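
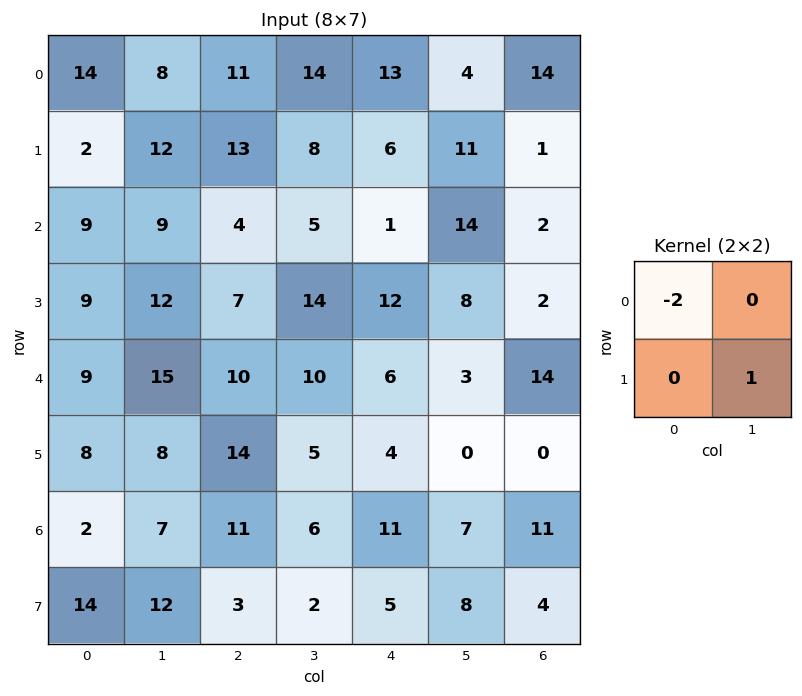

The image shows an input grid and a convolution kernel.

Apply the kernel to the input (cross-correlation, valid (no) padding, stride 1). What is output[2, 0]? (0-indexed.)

The receptive field on the input at this output position is [9 9 / 9 12]. Elementwise product with the kernel and sum: 9·-2 + 12·1.

-6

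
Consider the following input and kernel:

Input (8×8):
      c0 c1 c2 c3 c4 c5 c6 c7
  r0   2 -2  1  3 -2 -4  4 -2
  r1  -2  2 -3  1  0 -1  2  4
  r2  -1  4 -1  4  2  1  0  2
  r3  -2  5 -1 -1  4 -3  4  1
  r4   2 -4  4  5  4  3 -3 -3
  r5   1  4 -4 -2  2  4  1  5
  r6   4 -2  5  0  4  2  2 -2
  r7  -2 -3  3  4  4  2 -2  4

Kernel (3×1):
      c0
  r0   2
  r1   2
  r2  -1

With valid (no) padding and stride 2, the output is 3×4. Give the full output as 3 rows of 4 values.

1 -3 -6 12
-8 -8 8 11
2 -5 8 -6

Output[0,0]: The receptive field on the input at this output position is [2 / -2 / -1]. Elementwise product with the kernel and sum: 2·2 + -2·2 + -1·-1.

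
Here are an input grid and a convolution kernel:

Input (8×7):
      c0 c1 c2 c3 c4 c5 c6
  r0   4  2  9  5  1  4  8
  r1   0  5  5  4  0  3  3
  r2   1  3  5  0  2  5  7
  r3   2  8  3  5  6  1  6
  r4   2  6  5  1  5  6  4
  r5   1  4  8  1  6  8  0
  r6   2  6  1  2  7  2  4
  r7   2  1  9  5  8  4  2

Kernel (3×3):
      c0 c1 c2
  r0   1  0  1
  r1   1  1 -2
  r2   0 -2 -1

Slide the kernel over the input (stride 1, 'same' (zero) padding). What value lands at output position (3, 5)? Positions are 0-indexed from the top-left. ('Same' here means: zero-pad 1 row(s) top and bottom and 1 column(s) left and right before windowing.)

-12

The receptive field on the zero-padded input at this output position is [2 5 7 / 6 1 6 / 5 6 4]. Elementwise product with the kernel and sum: 2·1 + 7·1 + 6·1 + 1·1 + 6·-2 + 6·-2 + 4·-1.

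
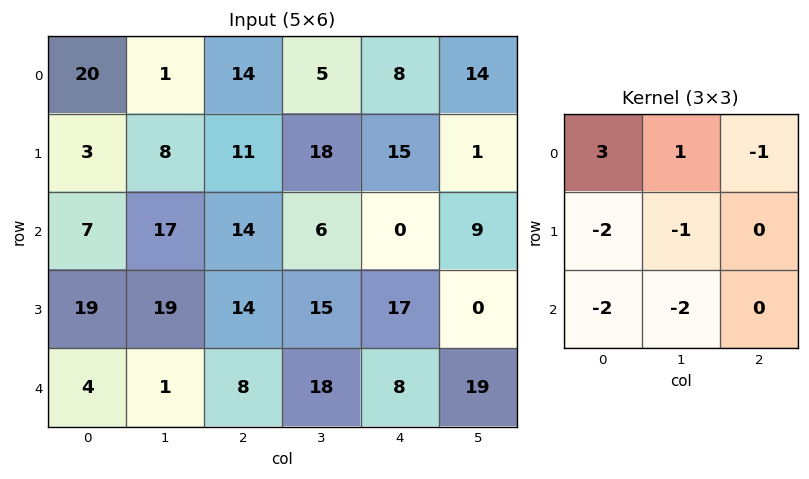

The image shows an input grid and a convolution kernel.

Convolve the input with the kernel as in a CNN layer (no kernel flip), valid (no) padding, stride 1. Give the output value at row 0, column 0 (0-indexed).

-15

The receptive field on the input at this output position is [20 1 14 / 3 8 11 / 7 17 14]. Elementwise product with the kernel and sum: 20·3 + 1·1 + 14·-1 + 3·-2 + 8·-1 + 7·-2 + 17·-2.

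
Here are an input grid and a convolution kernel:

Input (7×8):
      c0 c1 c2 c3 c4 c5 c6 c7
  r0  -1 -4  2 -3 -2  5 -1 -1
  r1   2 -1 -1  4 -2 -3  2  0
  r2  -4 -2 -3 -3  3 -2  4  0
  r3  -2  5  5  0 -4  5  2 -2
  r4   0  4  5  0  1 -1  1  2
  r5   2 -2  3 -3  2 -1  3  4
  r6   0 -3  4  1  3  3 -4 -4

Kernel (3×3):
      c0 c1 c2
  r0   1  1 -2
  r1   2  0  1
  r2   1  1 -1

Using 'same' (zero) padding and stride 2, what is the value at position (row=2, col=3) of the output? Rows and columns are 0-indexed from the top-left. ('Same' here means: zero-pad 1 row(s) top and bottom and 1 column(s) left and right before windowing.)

The receptive field on the zero-padded input at this output position is [5 2 -2 / -1 1 2 / -1 3 4]. Elementwise product with the kernel and sum: 5·1 + 2·1 + -2·-2 + -1·2 + 2·1 + -1·1 + 3·1 + 4·-1.

9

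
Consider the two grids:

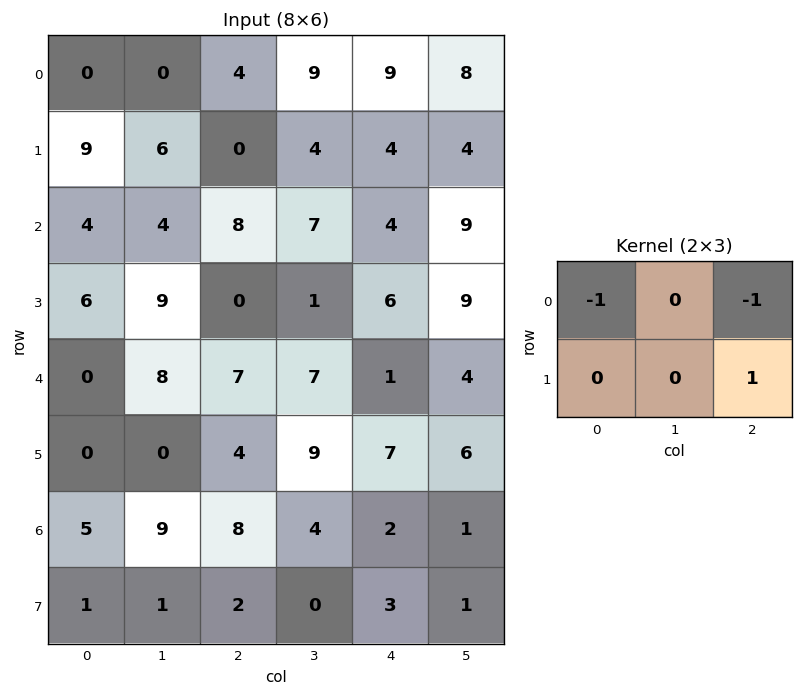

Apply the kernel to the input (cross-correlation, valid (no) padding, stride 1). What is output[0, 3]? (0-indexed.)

-13

The receptive field on the input at this output position is [9 9 8 / 4 4 4]. Elementwise product with the kernel and sum: 9·-1 + 8·-1 + 4·1.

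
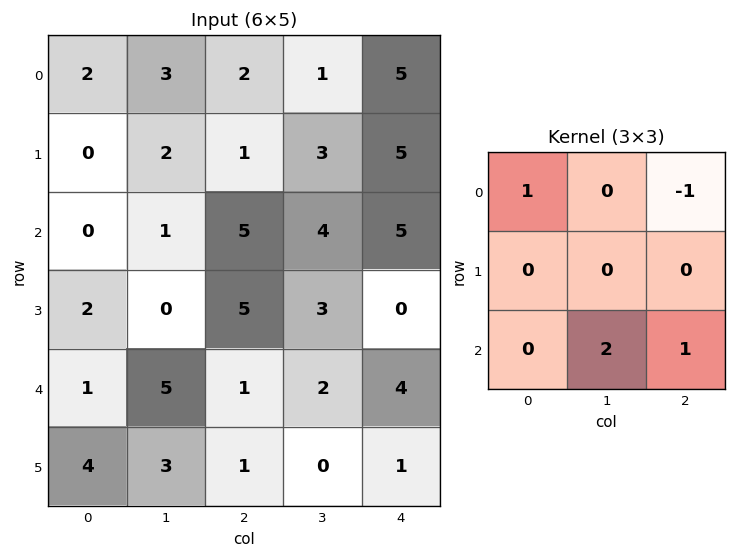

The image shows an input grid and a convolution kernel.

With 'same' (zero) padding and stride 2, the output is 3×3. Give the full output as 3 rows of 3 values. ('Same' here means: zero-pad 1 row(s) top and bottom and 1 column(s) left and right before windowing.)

Output[0,0]: The receptive field on the zero-padded input at this output position is [0 0 0 / 0 2 3 / 0 0 2]. Elementwise product with the kernel and sum: 0·1 + 0·-1 + 0·2 + 2·1.

2 5 10
2 12 3
11 -1 5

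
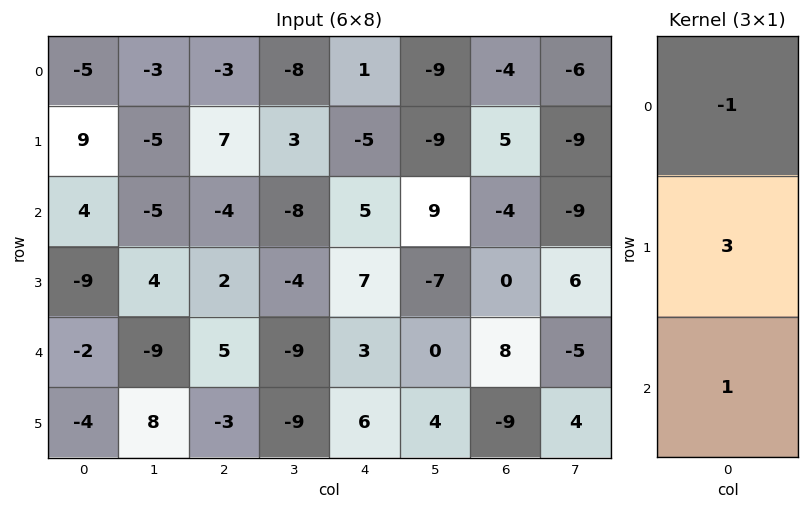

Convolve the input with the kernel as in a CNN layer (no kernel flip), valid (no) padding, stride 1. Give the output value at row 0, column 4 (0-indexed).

The receptive field on the input at this output position is [1 / -5 / 5]. Elementwise product with the kernel and sum: 1·-1 + -5·3 + 5·1.

-11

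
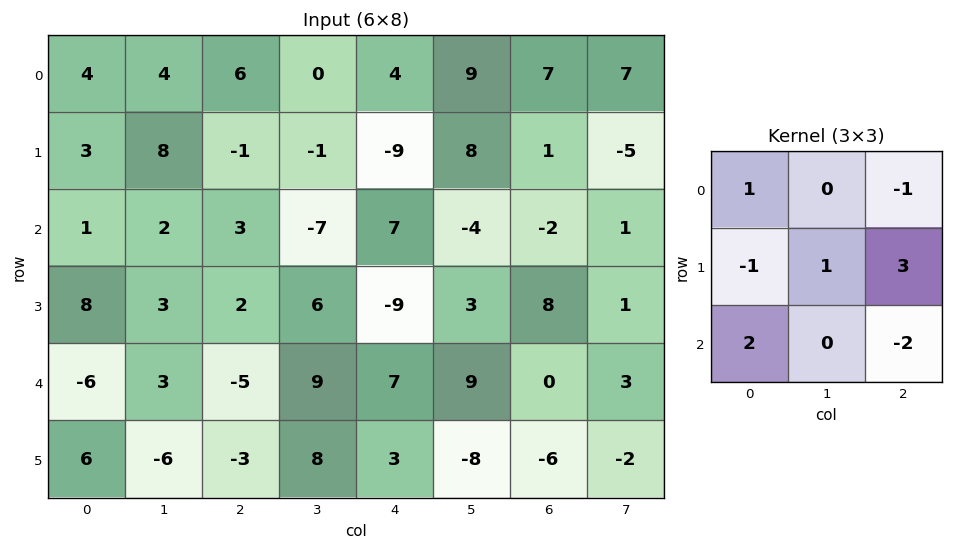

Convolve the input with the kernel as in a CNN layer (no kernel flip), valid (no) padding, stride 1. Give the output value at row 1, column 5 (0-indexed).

The receptive field on the input at this output position is [8 1 -5 / -4 -2 1 / 3 8 1]. Elementwise product with the kernel and sum: 8·1 + -5·-1 + -4·-1 + -2·1 + 1·3 + 3·2 + 1·-2.

22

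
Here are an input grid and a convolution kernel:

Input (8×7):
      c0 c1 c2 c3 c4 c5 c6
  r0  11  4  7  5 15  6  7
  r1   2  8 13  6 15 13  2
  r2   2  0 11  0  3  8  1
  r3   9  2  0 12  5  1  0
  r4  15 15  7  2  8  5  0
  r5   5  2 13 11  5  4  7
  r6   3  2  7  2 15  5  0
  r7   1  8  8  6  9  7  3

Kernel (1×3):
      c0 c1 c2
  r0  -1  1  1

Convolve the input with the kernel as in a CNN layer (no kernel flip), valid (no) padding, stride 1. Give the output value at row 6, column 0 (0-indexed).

The receptive field on the input at this output position is [3 2 7]. Elementwise product with the kernel and sum: 3·-1 + 2·1 + 7·1.

6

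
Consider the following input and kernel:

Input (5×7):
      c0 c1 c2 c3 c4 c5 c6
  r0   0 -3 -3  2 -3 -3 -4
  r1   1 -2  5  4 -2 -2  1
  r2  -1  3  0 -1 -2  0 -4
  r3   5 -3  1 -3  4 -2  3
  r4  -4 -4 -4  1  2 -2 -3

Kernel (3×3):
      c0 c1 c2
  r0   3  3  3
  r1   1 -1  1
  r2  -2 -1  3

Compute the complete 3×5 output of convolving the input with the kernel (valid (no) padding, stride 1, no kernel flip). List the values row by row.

Output[0,0]: The receptive field on the input at this output position is [0 -3 -3 / 1 -2 5 / -1 3 0]. Elementwise product with the kernel and sum: 0·3 + -3·3 + -3·3 + 1·1 + -2·-1 + 5·1 + -1·-2 + 3·-1 + 0·3.
Output[0,1]: The receptive field on the input at this output position is [-3 -3 2 / -2 5 4 / 3 0 -1]. Elementwise product with the kernel and sum: -3·3 + -3·3 + 2·3 + -2·1 + 5·-1 + 4·1 + 3·-2 + 0·-1 + -1·3.

-11 -24 -18 -4 -37
4 19 33 -3 -12
15 14 12 -28 -20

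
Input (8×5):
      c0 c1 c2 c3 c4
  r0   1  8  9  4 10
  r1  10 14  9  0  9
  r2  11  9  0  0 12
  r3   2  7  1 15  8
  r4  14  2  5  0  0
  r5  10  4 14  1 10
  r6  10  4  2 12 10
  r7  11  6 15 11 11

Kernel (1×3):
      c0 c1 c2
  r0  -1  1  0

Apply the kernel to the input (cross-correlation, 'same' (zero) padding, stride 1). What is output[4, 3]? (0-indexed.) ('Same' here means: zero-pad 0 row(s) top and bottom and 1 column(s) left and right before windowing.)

The receptive field on the zero-padded input at this output position is [5 0 0]. Elementwise product with the kernel and sum: 5·-1 + 0·1.

-5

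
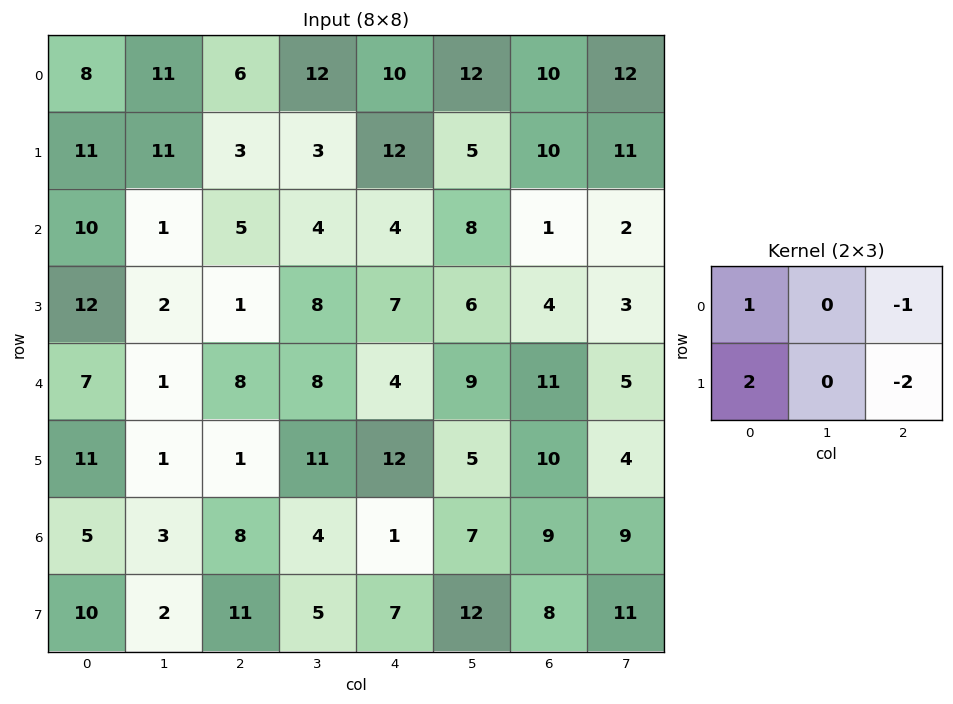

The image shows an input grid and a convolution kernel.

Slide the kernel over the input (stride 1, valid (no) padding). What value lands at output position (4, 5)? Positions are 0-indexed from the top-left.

6

The receptive field on the input at this output position is [9 11 5 / 5 10 4]. Elementwise product with the kernel and sum: 9·1 + 5·-1 + 5·2 + 4·-2.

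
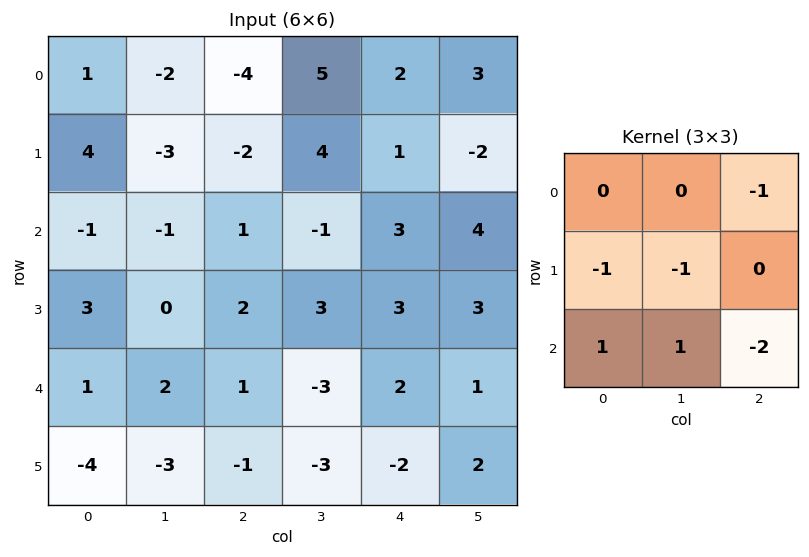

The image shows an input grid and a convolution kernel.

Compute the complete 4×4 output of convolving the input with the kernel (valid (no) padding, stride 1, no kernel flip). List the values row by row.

-1 2 -10 -14
3 -8 -2 0
-3 8 -14 -13
-10 -4 -1 -11

Output[0,0]: The receptive field on the input at this output position is [1 -2 -4 / 4 -3 -2 / -1 -1 1]. Elementwise product with the kernel and sum: -4·-1 + 4·-1 + -3·-1 + -1·1 + -1·1 + 1·-2.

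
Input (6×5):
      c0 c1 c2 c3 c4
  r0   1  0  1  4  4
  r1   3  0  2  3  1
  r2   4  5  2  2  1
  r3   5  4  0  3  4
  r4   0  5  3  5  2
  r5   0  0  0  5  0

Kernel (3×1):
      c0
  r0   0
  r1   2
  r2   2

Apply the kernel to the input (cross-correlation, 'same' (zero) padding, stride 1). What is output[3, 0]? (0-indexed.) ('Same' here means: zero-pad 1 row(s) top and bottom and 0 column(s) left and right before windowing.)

10

The receptive field on the zero-padded input at this output position is [4 / 5 / 0]. Elementwise product with the kernel and sum: 5·2 + 0·2.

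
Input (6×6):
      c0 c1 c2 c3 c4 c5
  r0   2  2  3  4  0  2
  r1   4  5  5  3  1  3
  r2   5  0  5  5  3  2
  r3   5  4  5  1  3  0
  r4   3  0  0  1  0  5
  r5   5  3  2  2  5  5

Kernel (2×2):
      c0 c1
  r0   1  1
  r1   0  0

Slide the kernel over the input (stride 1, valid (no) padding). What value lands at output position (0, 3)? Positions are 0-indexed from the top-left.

The receptive field on the input at this output position is [4 0 / 3 1]. Elementwise product with the kernel and sum: 4·1 + 0·1.

4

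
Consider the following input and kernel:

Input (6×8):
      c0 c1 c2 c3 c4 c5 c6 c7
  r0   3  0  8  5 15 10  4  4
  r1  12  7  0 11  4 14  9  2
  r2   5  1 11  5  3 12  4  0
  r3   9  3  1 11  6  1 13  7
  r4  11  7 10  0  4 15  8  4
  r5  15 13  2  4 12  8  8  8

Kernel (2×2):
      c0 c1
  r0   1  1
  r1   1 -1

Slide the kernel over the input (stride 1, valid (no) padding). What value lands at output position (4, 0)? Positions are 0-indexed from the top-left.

20

The receptive field on the input at this output position is [11 7 / 15 13]. Elementwise product with the kernel and sum: 11·1 + 7·1 + 15·1 + 13·-1.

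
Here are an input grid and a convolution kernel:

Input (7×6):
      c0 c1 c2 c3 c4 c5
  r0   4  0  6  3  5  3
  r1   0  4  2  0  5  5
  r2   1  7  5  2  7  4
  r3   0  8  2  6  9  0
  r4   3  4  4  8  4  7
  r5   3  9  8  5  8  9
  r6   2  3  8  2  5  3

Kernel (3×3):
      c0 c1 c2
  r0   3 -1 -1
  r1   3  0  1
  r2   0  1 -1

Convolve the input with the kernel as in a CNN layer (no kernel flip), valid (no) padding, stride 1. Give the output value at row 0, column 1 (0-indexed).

The receptive field on the input at this output position is [0 6 3 / 4 2 0 / 7 5 2]. Elementwise product with the kernel and sum: 0·3 + 6·-1 + 3·-1 + 4·3 + 0·1 + 5·1 + 2·-1.

6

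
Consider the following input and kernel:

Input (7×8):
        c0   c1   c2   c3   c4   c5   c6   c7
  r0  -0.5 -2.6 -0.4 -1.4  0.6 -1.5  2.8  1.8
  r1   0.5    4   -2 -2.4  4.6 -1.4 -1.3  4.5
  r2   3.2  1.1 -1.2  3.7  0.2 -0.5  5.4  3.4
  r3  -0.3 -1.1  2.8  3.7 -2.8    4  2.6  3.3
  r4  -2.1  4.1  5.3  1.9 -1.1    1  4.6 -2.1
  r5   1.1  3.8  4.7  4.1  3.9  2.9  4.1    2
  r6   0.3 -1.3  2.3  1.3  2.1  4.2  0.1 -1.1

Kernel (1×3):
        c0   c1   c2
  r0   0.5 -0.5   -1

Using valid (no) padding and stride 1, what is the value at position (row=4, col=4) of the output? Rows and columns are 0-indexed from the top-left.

-5.65

The receptive field on the input at this output position is [-1.1 1 4.6]. Elementwise product with the kernel and sum: -1.1·0.5 + 1·-0.5 + 4.6·-1.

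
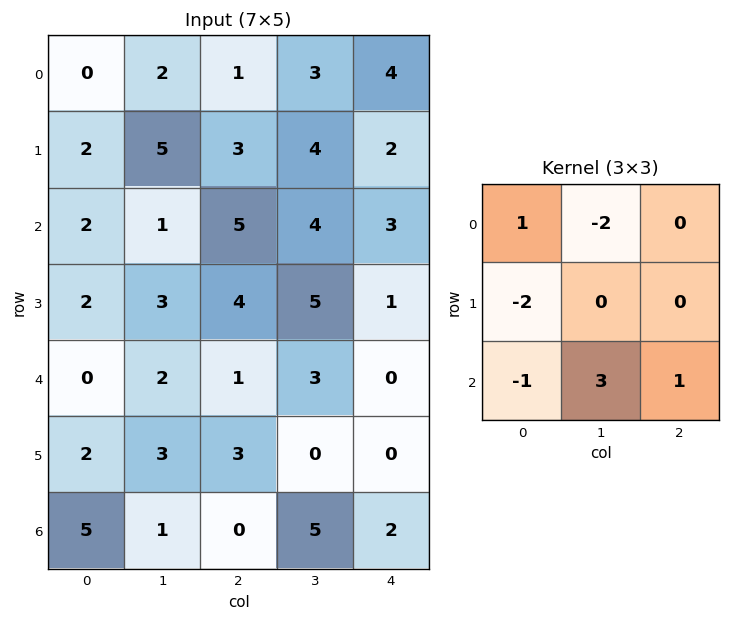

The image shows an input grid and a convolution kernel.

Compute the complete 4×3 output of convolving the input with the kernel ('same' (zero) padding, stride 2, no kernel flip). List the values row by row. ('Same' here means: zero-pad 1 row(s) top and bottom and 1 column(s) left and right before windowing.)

Output[0,0]: The receptive field on the zero-padded input at this output position is [0 0 0 / 0 0 2 / 0 2 5]. Elementwise product with the kernel and sum: 0·1 + 0·-2 + 0·-2 + 0·-1 + 2·3 + 5·1.

11 4 -4
5 11 -10
5 -3 -3
-4 -5 -10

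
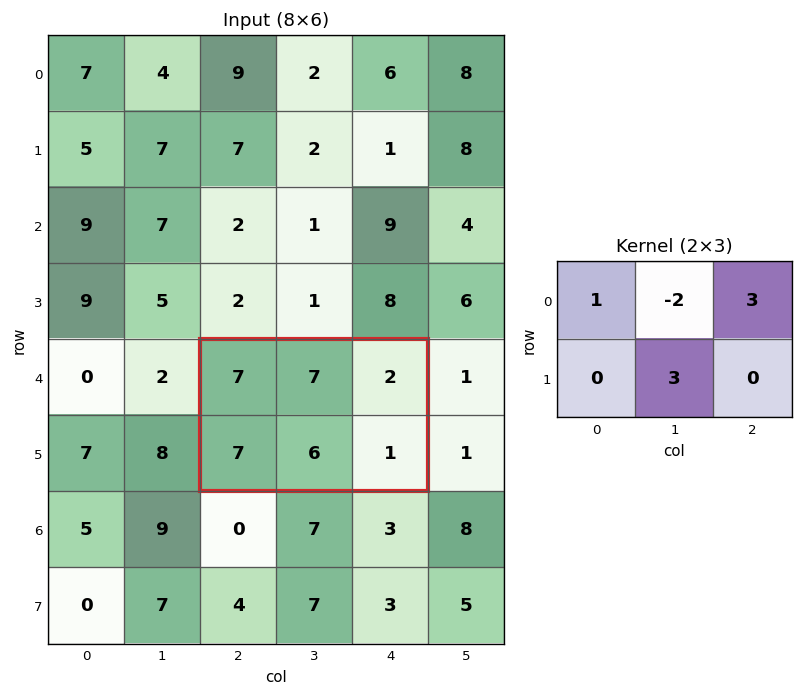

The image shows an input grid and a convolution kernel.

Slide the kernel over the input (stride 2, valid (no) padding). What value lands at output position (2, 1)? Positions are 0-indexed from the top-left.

The receptive field on the input at this output position is [7 7 2 / 7 6 1]. Elementwise product with the kernel and sum: 7·1 + 7·-2 + 2·3 + 6·3.

17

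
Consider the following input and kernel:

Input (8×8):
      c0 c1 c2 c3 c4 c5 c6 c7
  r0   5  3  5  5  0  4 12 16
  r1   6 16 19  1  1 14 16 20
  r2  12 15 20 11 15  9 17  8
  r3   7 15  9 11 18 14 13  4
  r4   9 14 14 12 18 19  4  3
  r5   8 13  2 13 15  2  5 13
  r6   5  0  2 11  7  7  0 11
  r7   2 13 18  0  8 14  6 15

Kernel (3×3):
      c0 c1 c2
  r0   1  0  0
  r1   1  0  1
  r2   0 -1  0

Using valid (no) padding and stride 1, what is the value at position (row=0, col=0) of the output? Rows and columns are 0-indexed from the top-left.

The receptive field on the input at this output position is [5 3 5 / 6 16 19 / 12 15 20]. Elementwise product with the kernel and sum: 5·1 + 6·1 + 19·1 + 15·-1.

15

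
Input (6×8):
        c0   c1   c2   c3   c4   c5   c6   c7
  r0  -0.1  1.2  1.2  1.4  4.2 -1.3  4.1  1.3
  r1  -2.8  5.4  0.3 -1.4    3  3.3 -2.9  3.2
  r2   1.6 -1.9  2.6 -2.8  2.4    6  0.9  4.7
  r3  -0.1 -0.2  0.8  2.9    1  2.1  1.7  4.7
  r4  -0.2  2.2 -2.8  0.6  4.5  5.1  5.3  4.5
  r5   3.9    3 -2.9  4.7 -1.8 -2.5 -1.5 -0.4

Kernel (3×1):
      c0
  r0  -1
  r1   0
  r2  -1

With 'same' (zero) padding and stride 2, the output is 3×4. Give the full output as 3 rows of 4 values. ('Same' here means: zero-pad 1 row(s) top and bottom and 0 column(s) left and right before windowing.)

2.8 -0.3 -3 2.9
2.9 -1.1 -4 1.2
-3.8 2.1 0.8 -0.2

Output[0,0]: The receptive field on the zero-padded input at this output position is [0 / -0.1 / -2.8]. Elementwise product with the kernel and sum: 0·-1 + -2.8·-1.
Output[0,1]: The receptive field on the zero-padded input at this output position is [0 / 1.2 / 0.3]. Elementwise product with the kernel and sum: 0·-1 + 0.3·-1.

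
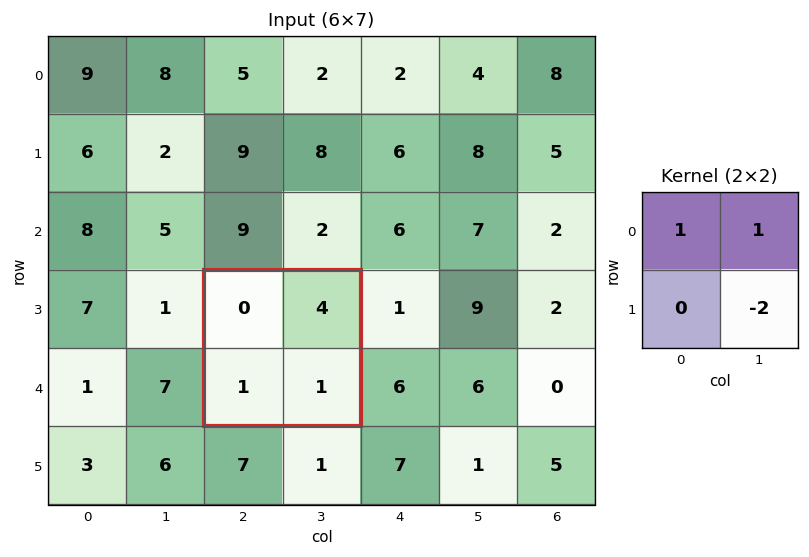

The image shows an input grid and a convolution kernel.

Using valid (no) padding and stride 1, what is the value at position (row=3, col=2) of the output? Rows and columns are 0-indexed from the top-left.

2

The receptive field on the input at this output position is [0 4 / 1 1]. Elementwise product with the kernel and sum: 0·1 + 4·1 + 1·-2.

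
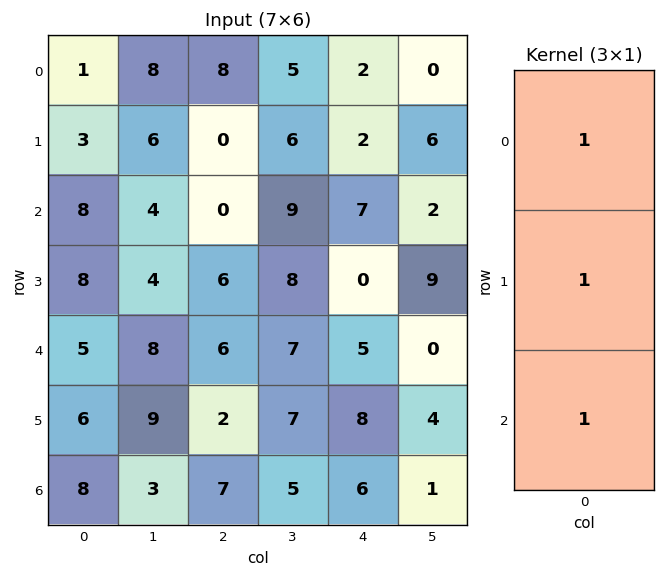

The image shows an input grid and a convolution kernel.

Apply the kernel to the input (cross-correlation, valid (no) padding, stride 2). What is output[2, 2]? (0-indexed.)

The receptive field on the input at this output position is [5 / 8 / 6]. Elementwise product with the kernel and sum: 5·1 + 8·1 + 6·1.

19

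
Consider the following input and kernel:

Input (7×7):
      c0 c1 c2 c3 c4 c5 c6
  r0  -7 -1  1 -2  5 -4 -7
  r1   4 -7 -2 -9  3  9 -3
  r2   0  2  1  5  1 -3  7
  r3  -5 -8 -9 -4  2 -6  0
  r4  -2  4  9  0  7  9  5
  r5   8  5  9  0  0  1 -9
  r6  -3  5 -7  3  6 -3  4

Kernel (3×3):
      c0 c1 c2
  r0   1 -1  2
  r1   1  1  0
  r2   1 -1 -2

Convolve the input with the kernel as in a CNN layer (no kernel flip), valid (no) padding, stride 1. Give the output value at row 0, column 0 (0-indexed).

The receptive field on the input at this output position is [-7 -1 1 / 4 -7 -2 / 0 2 1]. Elementwise product with the kernel and sum: -7·1 + -1·-1 + 1·2 + 4·1 + -7·1 + 0·1 + 2·-1 + 1·-2.

-11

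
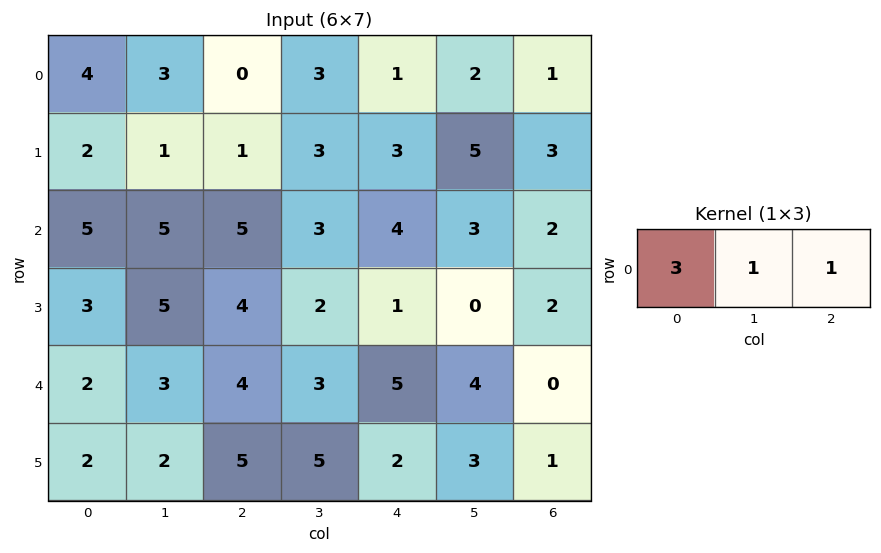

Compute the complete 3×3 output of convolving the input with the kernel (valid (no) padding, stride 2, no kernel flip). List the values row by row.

Output[0,0]: The receptive field on the input at this output position is [4 3 0]. Elementwise product with the kernel and sum: 4·3 + 3·1 + 0·1.

15 4 6
25 22 17
13 20 19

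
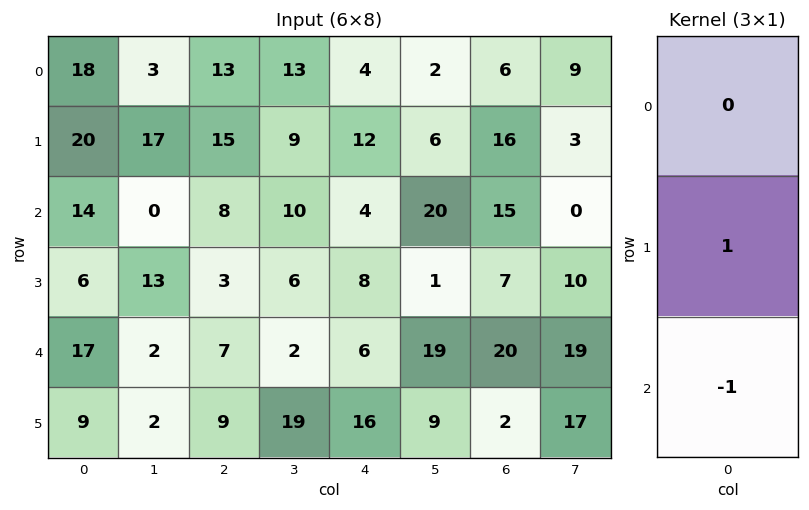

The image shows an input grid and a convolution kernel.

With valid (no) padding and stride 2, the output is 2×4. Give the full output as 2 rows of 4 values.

Output[0,0]: The receptive field on the input at this output position is [18 / 20 / 14]. Elementwise product with the kernel and sum: 20·1 + 14·-1.

6 7 8 1
-11 -4 2 -13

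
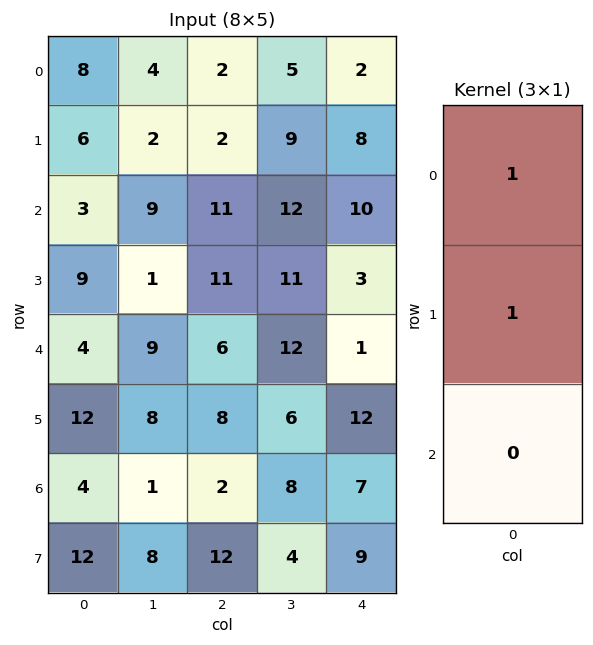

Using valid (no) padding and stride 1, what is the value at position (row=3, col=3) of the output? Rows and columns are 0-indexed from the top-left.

23

The receptive field on the input at this output position is [11 / 12 / 6]. Elementwise product with the kernel and sum: 11·1 + 12·1.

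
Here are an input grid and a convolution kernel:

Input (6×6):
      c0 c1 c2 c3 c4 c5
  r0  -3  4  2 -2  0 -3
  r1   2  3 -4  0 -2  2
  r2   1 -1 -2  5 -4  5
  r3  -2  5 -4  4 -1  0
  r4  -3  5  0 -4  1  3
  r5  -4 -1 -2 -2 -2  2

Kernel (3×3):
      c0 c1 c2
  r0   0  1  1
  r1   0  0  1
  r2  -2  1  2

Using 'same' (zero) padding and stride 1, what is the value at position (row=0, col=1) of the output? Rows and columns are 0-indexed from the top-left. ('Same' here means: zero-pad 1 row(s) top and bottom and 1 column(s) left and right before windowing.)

-7

The receptive field on the zero-padded input at this output position is [0 0 0 / -3 4 2 / 2 3 -4]. Elementwise product with the kernel and sum: 0·1 + 0·1 + 2·1 + 2·-2 + 3·1 + -4·2.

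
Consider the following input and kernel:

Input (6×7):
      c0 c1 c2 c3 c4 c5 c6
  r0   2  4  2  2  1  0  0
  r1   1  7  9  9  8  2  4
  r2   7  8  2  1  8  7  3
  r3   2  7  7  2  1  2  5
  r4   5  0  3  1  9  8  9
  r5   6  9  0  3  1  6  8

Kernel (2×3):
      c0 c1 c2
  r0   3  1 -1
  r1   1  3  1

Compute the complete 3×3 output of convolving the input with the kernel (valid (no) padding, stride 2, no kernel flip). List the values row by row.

39 51 21
57 13 40
45 11 53

Output[0,0]: The receptive field on the input at this output position is [2 4 2 / 1 7 9]. Elementwise product with the kernel and sum: 2·3 + 4·1 + 2·-1 + 1·1 + 7·3 + 9·1.
Output[0,1]: The receptive field on the input at this output position is [2 2 1 / 9 9 8]. Elementwise product with the kernel and sum: 2·3 + 2·1 + 1·-1 + 9·1 + 9·3 + 8·1.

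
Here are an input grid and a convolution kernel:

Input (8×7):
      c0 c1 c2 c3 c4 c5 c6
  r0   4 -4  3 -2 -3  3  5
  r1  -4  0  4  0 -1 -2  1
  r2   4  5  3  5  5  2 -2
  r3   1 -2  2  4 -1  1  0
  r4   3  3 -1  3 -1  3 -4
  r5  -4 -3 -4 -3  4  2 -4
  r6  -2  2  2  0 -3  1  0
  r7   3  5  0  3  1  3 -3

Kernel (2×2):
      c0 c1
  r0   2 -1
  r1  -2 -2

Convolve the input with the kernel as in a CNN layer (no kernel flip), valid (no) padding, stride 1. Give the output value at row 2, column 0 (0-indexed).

The receptive field on the input at this output position is [4 5 / 1 -2]. Elementwise product with the kernel and sum: 4·2 + 5·-1 + 1·-2 + -2·-2.

5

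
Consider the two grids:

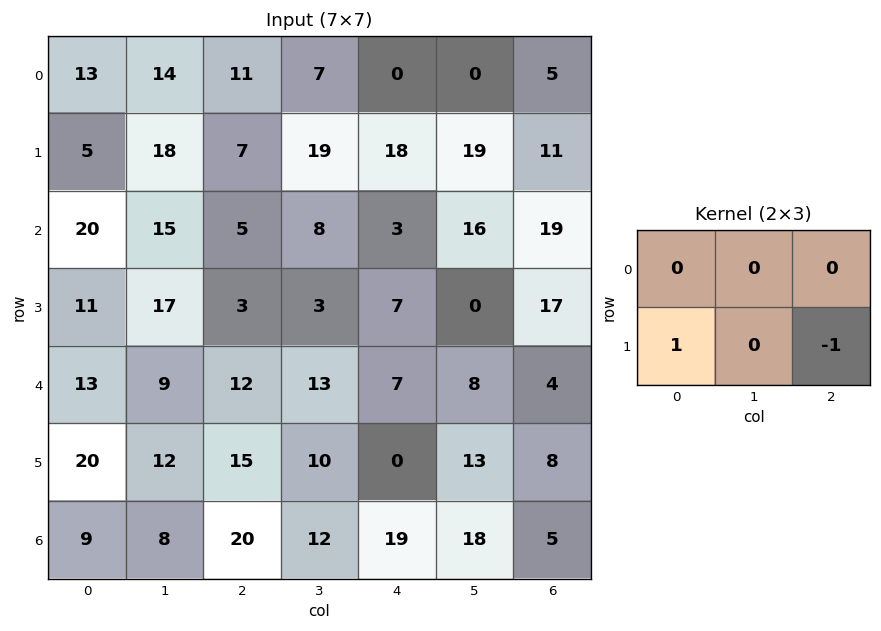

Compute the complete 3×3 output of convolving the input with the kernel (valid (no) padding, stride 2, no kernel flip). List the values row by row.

Output[0,0]: The receptive field on the input at this output position is [13 14 11 / 5 18 7]. Elementwise product with the kernel and sum: 5·1 + 7·-1.
Output[0,1]: The receptive field on the input at this output position is [11 7 0 / 7 19 18]. Elementwise product with the kernel and sum: 7·1 + 18·-1.

-2 -11 7
8 -4 -10
5 15 -8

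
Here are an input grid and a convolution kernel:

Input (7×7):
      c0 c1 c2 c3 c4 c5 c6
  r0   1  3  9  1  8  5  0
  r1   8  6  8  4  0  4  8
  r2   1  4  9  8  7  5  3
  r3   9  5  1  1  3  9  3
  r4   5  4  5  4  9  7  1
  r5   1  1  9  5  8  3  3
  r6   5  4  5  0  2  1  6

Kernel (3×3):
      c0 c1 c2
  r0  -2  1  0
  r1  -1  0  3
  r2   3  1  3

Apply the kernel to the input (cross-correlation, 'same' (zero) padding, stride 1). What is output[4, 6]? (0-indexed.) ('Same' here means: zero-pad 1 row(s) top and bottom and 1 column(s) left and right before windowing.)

-10

The receptive field on the zero-padded input at this output position is [9 3 0 / 7 1 0 / 3 3 0]. Elementwise product with the kernel and sum: 9·-2 + 3·1 + 7·-1 + 0·3 + 3·3 + 3·1 + 0·3.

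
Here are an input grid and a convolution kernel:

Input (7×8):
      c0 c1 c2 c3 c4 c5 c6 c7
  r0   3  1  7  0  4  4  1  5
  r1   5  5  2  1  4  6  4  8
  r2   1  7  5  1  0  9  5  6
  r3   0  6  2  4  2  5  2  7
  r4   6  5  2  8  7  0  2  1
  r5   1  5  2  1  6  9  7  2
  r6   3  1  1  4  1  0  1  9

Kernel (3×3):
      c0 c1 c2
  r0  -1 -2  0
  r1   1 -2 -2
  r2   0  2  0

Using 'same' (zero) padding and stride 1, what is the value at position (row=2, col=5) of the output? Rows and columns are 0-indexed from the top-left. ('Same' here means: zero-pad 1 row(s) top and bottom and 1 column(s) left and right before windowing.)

-34

The receptive field on the zero-padded input at this output position is [4 6 4 / 0 9 5 / 2 5 2]. Elementwise product with the kernel and sum: 4·-1 + 6·-2 + 0·1 + 9·-2 + 5·-2 + 5·2.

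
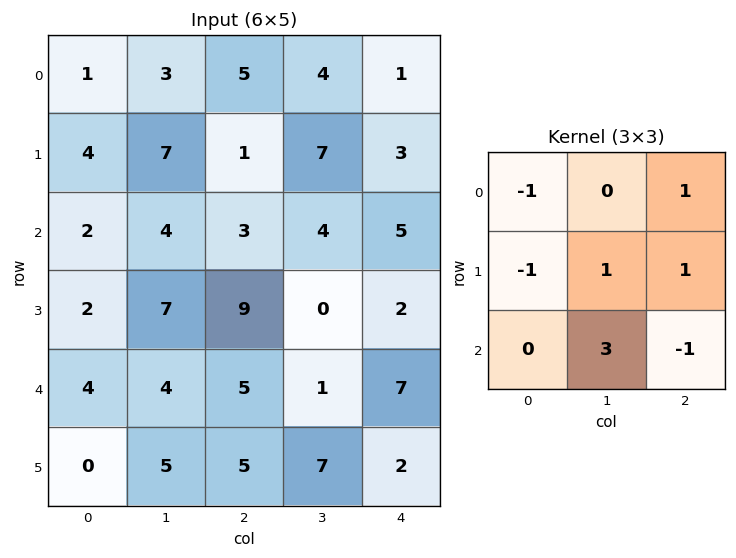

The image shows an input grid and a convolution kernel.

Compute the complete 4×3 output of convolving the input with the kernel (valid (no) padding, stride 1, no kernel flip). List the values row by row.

17 7 12
14 30 6
22 16 -9
22 3 15

Output[0,0]: The receptive field on the input at this output position is [1 3 5 / 4 7 1 / 2 4 3]. Elementwise product with the kernel and sum: 1·-1 + 5·1 + 4·-1 + 7·1 + 1·1 + 4·3 + 3·-1.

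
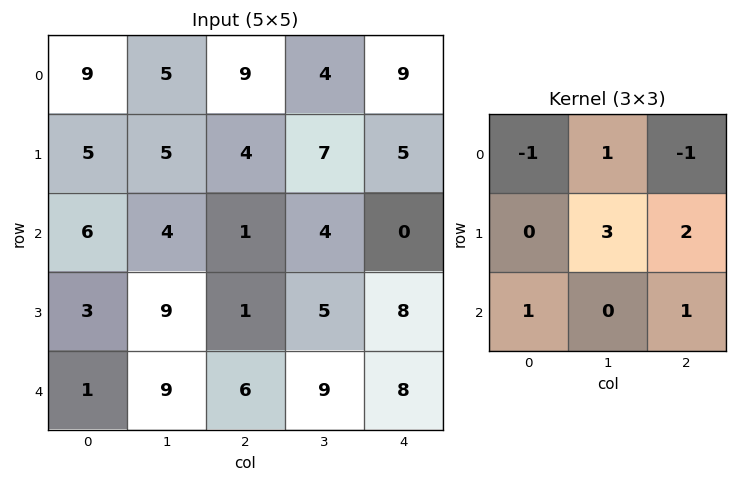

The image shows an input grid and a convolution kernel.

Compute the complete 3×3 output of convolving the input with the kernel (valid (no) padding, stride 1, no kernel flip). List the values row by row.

17 34 18
14 17 19
33 24 48

Output[0,0]: The receptive field on the input at this output position is [9 5 9 / 5 5 4 / 6 4 1]. Elementwise product with the kernel and sum: 9·-1 + 5·1 + 9·-1 + 5·3 + 4·2 + 6·1 + 1·1.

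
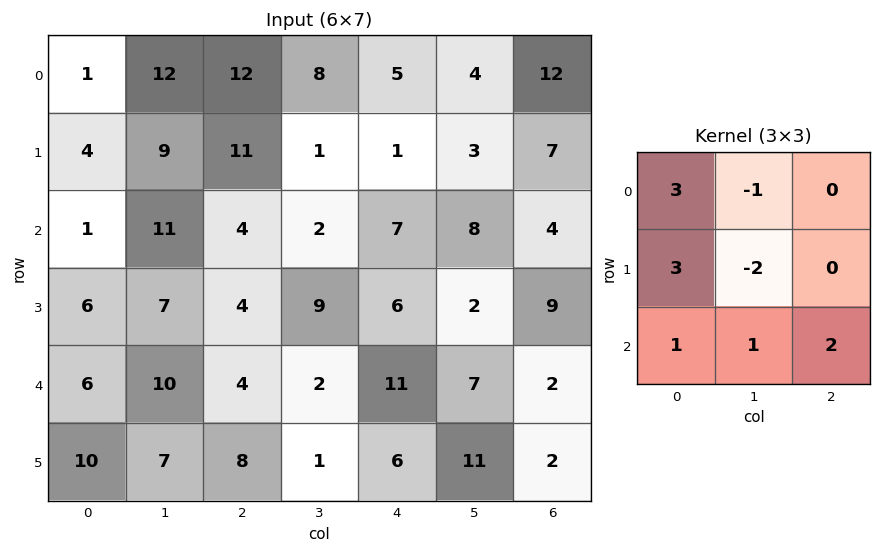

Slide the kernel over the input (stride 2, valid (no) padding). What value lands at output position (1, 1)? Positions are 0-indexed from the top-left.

The receptive field on the input at this output position is [4 2 7 / 4 9 6 / 4 2 11]. Elementwise product with the kernel and sum: 4·3 + 2·-1 + 4·3 + 9·-2 + 4·1 + 2·1 + 11·2.

32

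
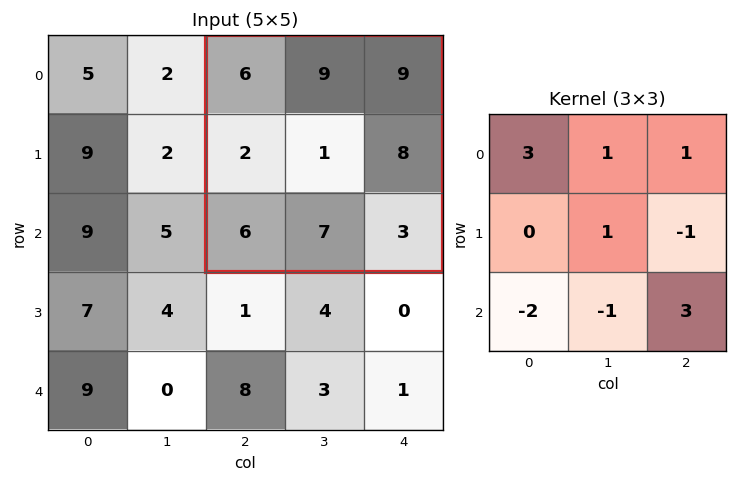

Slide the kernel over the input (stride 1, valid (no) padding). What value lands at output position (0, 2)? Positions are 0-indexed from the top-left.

19

The receptive field on the input at this output position is [6 9 9 / 2 1 8 / 6 7 3]. Elementwise product with the kernel and sum: 6·3 + 9·1 + 9·1 + 1·1 + 8·-1 + 6·-2 + 7·-1 + 3·3.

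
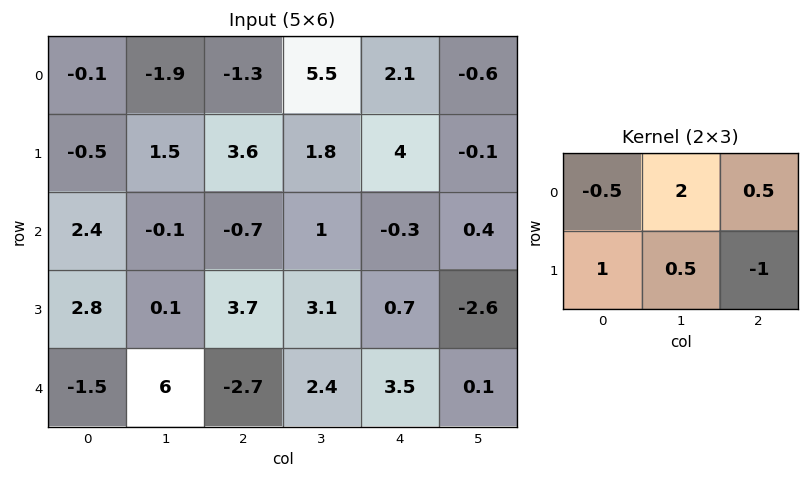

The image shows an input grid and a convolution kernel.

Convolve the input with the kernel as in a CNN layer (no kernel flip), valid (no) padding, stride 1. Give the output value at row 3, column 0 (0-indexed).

The receptive field on the input at this output position is [2.8 0.1 3.7 / -1.5 6 -2.7]. Elementwise product with the kernel and sum: 2.8·-0.5 + 0.1·2 + 3.7·0.5 + -1.5·1 + 6·0.5 + -2.7·-1.

4.85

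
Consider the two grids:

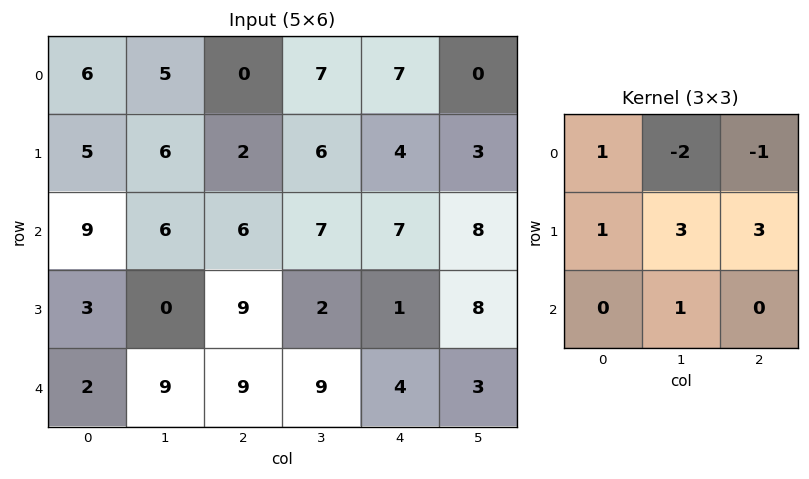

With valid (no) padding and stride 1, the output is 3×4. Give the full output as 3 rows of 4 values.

31 34 18 27
36 50 36 48
30 29 12 18

Output[0,0]: The receptive field on the input at this output position is [6 5 0 / 5 6 2 / 9 6 6]. Elementwise product with the kernel and sum: 6·1 + 5·-2 + 0·-1 + 5·1 + 6·3 + 2·3 + 6·1.
Output[0,1]: The receptive field on the input at this output position is [5 0 7 / 6 2 6 / 6 6 7]. Elementwise product with the kernel and sum: 5·1 + 0·-2 + 7·-1 + 6·1 + 2·3 + 6·3 + 6·1.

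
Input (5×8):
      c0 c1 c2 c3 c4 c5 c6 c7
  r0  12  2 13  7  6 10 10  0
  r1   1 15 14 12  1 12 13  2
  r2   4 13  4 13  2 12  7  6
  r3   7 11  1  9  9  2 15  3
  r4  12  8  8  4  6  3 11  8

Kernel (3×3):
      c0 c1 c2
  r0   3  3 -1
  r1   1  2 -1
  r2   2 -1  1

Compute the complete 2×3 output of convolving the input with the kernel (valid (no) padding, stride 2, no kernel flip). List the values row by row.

Output[0,0]: The receptive field on the input at this output position is [12 2 13 / 1 15 14 / 4 13 4]. Elementwise product with the kernel and sum: 12·3 + 2·3 + 13·-1 + 1·1 + 15·2 + 14·-1 + 4·2 + 13·-1 + 4·1.

45 88 49
99 77 53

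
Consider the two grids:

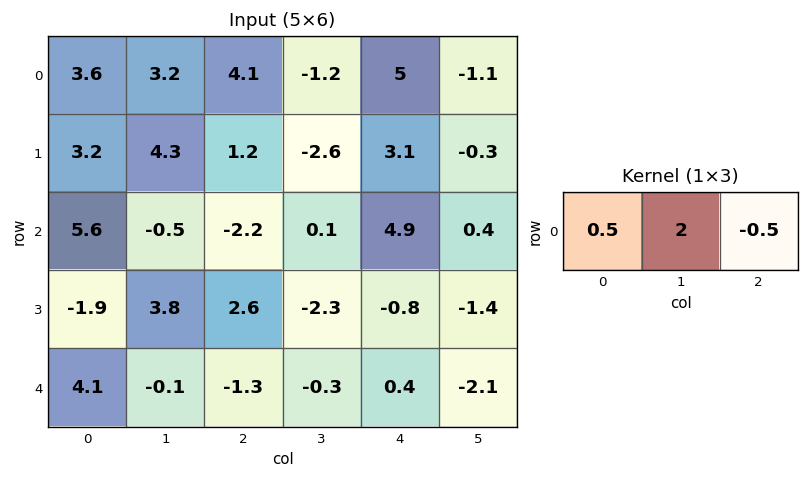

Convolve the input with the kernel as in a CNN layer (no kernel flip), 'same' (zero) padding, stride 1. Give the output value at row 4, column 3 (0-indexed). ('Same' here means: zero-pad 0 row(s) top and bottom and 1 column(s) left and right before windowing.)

The receptive field on the zero-padded input at this output position is [-1.3 -0.3 0.4]. Elementwise product with the kernel and sum: -1.3·0.5 + -0.3·2 + 0.4·-0.5.

-1.45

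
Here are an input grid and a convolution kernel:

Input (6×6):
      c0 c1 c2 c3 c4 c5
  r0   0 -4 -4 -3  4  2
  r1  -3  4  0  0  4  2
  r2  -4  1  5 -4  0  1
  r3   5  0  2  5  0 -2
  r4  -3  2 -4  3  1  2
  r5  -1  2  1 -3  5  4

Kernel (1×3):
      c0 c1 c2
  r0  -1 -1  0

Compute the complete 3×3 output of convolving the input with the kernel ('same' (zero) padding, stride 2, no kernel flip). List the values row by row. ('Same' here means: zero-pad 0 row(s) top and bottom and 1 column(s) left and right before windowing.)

Output[0,0]: The receptive field on the zero-padded input at this output position is [0 0 -4]. Elementwise product with the kernel and sum: 0·-1 + 0·-1.

0 8 -1
4 -6 4
3 2 -4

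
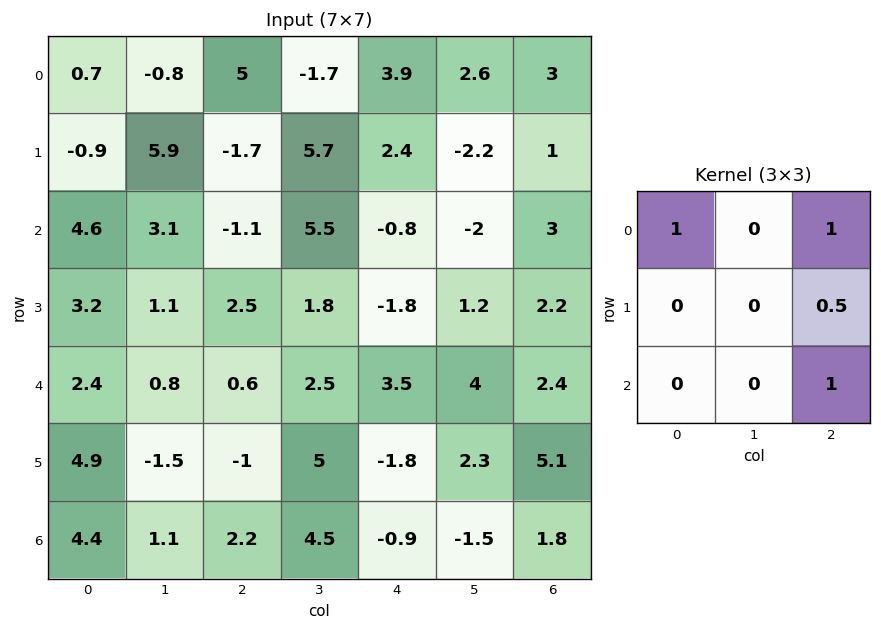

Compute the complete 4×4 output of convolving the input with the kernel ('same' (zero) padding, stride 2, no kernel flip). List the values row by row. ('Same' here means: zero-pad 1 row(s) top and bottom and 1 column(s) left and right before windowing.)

Output[0,0]: The receptive field on the zero-padded input at this output position is [0 0 0 / 0 0.7 -0.8 / 0 -0.9 5.9]. Elementwise product with the kernel and sum: 0·1 + 0·1 + -0.8·0.5 + 5.9·1.

5.5 4.85 -0.9 0
8.55 16.15 3.7 -2.2
0 9.15 7.3 1.2
-0.95 5.75 6.55 2.3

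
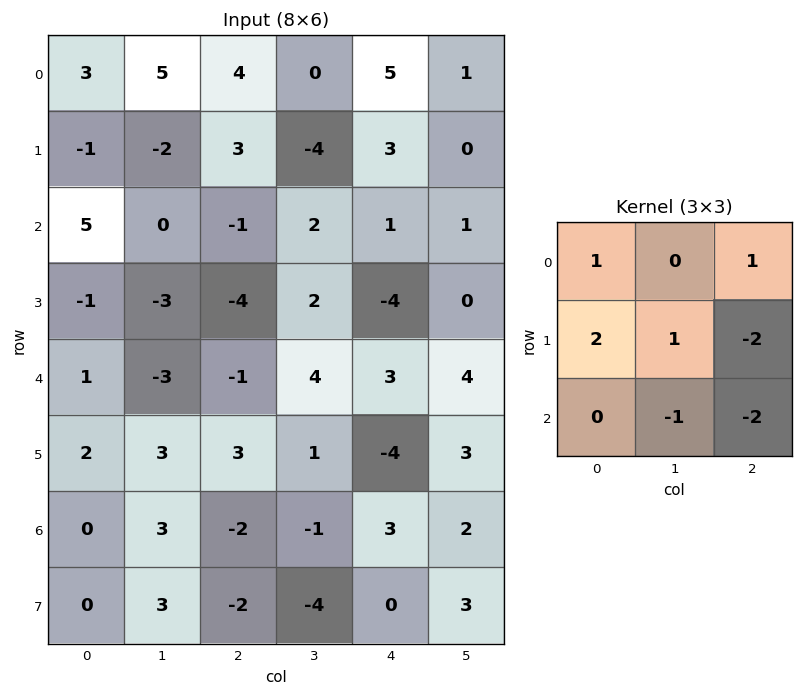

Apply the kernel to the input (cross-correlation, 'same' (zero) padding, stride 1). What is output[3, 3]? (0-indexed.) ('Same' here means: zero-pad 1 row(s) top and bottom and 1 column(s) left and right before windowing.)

The receptive field on the zero-padded input at this output position is [-1 2 1 / -4 2 -4 / -1 4 3]. Elementwise product with the kernel and sum: -1·1 + 1·1 + -4·2 + 2·1 + -4·-2 + 4·-1 + 3·-2.

-8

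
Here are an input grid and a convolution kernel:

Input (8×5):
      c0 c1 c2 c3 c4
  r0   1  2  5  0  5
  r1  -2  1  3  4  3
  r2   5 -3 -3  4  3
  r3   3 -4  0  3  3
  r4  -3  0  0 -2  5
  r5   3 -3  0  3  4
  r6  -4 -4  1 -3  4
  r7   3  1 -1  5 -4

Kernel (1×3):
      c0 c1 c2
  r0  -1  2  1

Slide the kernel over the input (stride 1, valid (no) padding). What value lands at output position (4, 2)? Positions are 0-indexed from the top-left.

1

The receptive field on the input at this output position is [0 -2 5]. Elementwise product with the kernel and sum: 0·-1 + -2·2 + 5·1.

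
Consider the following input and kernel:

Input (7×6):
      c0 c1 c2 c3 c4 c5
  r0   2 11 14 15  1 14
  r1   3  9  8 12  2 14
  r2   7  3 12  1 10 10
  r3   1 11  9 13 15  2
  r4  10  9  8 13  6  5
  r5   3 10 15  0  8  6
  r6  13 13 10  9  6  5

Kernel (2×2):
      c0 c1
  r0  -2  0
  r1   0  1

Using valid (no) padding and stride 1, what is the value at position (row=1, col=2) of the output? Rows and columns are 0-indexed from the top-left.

The receptive field on the input at this output position is [8 12 / 12 1]. Elementwise product with the kernel and sum: 8·-2 + 1·1.

-15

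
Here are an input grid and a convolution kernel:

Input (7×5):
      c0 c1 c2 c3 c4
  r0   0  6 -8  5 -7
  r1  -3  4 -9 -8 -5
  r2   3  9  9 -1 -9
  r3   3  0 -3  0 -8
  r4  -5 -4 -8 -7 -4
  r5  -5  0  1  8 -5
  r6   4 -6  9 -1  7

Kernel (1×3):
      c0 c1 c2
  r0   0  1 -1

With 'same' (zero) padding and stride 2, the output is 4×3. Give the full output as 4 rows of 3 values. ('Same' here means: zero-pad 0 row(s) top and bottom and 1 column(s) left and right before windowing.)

Output[0,0]: The receptive field on the zero-padded input at this output position is [0 0 6]. Elementwise product with the kernel and sum: 0·1 + 6·-1.

-6 -13 -7
-6 10 -9
-1 -1 -4
10 10 7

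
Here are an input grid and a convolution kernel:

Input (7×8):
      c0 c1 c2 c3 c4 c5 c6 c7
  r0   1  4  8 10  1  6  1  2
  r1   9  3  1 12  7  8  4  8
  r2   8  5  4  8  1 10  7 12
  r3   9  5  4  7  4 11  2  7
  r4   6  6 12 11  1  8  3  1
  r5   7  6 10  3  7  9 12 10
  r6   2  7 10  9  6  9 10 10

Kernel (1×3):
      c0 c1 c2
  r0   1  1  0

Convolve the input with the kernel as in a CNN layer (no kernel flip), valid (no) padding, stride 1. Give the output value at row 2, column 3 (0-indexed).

The receptive field on the input at this output position is [8 1 10]. Elementwise product with the kernel and sum: 8·1 + 1·1.

9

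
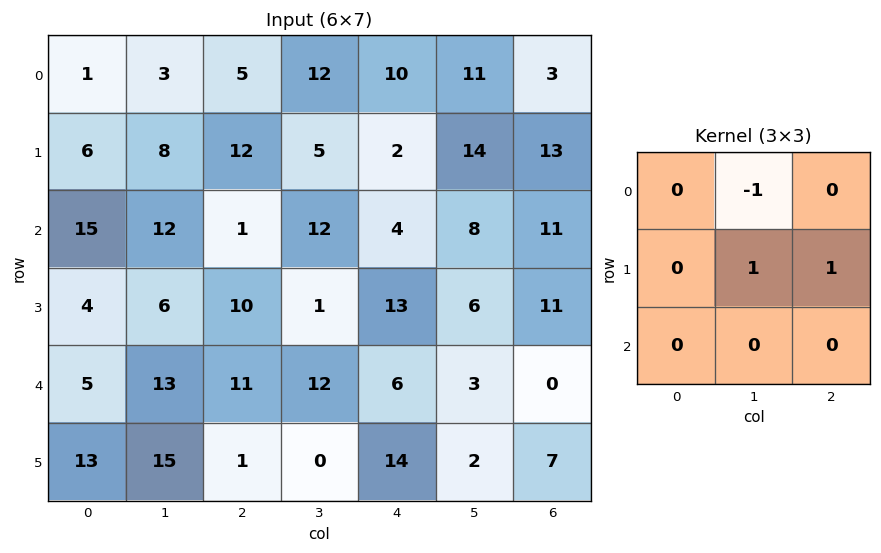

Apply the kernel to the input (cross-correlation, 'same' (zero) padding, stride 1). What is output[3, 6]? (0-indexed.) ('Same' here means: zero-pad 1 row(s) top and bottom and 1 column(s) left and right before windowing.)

0

The receptive field on the zero-padded input at this output position is [8 11 0 / 6 11 0 / 3 0 0]. Elementwise product with the kernel and sum: 11·-1 + 11·1 + 0·1.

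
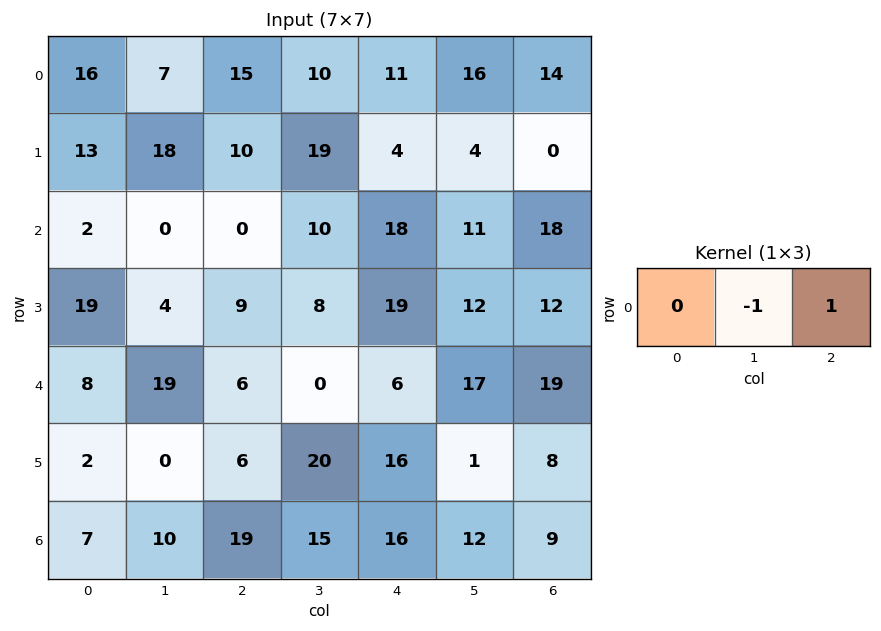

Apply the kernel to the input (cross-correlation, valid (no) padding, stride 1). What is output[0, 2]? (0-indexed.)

The receptive field on the input at this output position is [15 10 11]. Elementwise product with the kernel and sum: 10·-1 + 11·1.

1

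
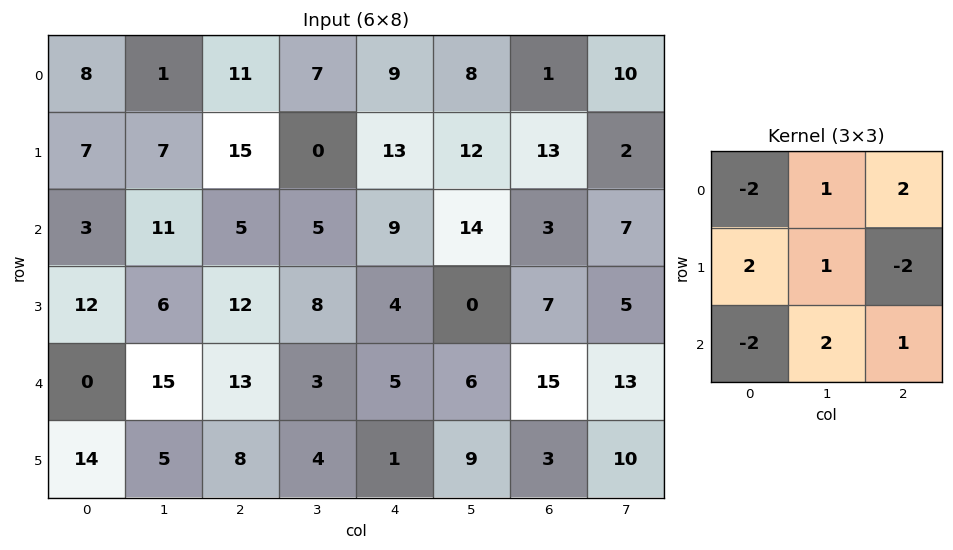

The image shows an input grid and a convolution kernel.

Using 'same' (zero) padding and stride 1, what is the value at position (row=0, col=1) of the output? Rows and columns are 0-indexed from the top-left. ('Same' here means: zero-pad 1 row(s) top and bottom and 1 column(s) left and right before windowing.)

The receptive field on the zero-padded input at this output position is [0 0 0 / 8 1 11 / 7 7 15]. Elementwise product with the kernel and sum: 0·-2 + 0·1 + 0·2 + 8·2 + 1·1 + 11·-2 + 7·-2 + 7·2 + 15·1.

10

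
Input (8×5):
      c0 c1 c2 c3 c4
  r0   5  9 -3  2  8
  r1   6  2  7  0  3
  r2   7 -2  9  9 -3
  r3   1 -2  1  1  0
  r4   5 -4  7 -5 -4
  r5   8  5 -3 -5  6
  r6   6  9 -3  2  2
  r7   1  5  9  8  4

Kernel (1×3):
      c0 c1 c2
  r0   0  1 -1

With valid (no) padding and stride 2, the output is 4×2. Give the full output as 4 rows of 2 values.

Output[0,0]: The receptive field on the input at this output position is [5 9 -3]. Elementwise product with the kernel and sum: 9·1 + -3·-1.
Output[0,1]: The receptive field on the input at this output position is [-3 2 8]. Elementwise product with the kernel and sum: 2·1 + 8·-1.

12 -6
-11 12
-11 -1
12 0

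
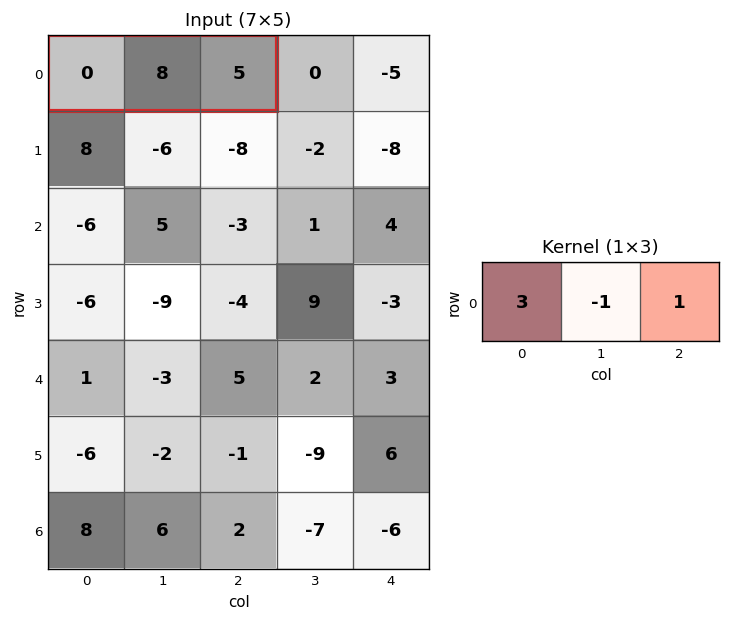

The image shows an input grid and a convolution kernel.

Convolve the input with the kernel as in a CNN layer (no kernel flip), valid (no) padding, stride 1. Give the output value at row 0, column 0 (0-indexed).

-3

The receptive field on the input at this output position is [0 8 5]. Elementwise product with the kernel and sum: 0·3 + 8·-1 + 5·1.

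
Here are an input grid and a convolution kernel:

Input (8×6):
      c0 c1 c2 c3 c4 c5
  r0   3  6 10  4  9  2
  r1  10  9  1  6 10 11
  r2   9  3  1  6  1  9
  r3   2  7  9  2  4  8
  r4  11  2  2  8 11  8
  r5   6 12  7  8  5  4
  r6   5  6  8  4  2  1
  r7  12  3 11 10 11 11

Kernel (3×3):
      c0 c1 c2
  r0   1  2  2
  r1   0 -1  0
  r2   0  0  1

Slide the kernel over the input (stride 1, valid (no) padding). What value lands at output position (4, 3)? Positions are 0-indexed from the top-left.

42

The receptive field on the input at this output position is [8 11 8 / 8 5 4 / 4 2 1]. Elementwise product with the kernel and sum: 8·1 + 11·2 + 8·2 + 5·-1 + 1·1.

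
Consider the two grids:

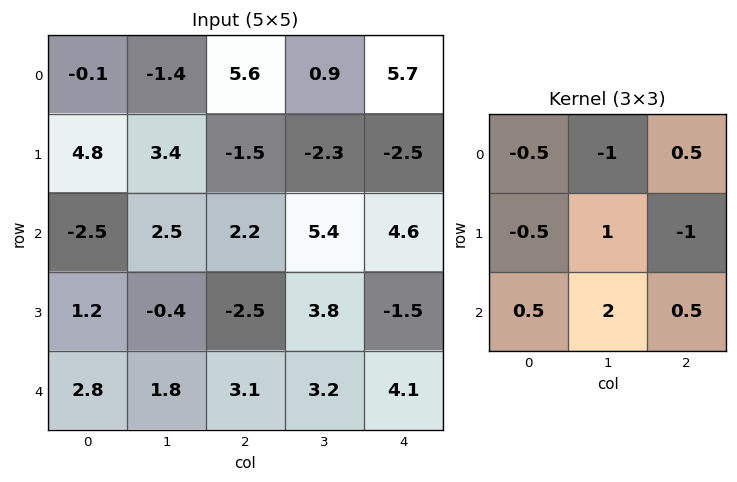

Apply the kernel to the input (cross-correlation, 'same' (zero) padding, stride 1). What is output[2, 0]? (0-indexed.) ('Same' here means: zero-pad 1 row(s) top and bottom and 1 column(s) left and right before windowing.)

The receptive field on the zero-padded input at this output position is [0 4.8 3.4 / 0 -2.5 2.5 / 0 1.2 -0.4]. Elementwise product with the kernel and sum: 0·-0.5 + 4.8·-1 + 3.4·0.5 + 0·-0.5 + -2.5·1 + 2.5·-1 + 0·0.5 + 1.2·2 + -0.4·0.5.

-5.9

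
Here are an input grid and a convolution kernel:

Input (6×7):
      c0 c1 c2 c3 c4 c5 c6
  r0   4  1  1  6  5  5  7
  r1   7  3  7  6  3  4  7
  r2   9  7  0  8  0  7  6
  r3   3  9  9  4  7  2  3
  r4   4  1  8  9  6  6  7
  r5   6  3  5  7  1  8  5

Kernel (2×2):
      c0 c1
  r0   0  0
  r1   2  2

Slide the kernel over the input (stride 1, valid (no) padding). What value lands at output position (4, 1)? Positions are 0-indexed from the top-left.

The receptive field on the input at this output position is [1 8 / 3 5]. Elementwise product with the kernel and sum: 3·2 + 5·2.

16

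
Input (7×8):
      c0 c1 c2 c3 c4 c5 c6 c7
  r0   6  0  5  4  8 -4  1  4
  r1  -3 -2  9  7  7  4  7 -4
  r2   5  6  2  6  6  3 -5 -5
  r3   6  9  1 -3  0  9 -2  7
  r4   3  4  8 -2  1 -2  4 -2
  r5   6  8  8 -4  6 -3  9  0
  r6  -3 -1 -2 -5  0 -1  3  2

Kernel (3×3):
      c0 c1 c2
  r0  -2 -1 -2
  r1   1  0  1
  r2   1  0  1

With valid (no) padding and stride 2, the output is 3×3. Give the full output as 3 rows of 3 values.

Output[0,0]: The receptive field on the input at this output position is [6 0 5 / -3 -2 9 / 5 6 2]. Elementwise product with the kernel and sum: 6·-2 + 0·-1 + 5·-2 + -3·1 + 9·1 + 5·1 + 2·1.
Output[0,1]: The receptive field on the input at this output position is [5 4 8 / 9 7 7 / 2 6 6]. Elementwise product with the kernel and sum: 5·-2 + 4·-1 + 8·-2 + 9·1 + 7·1 + 2·1 + 6·1.

-9 -6 1
-2 -12 -2
-17 -4 10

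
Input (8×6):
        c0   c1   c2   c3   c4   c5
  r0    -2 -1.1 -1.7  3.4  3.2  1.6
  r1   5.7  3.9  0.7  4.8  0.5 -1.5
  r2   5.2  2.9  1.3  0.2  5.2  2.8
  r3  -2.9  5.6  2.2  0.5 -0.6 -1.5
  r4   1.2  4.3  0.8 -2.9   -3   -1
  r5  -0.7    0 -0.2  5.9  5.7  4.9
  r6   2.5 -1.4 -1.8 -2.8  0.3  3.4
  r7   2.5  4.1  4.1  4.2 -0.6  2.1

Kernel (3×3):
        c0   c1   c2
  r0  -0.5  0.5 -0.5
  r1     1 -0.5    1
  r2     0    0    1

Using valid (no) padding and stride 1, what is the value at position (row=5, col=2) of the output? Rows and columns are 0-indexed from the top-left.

-0.5

The receptive field on the input at this output position is [-0.2 5.9 5.7 / -1.8 -2.8 0.3 / 4.1 4.2 -0.6]. Elementwise product with the kernel and sum: -0.2·-0.5 + 5.9·0.5 + 5.7·-0.5 + -1.8·1 + -2.8·-0.5 + 0.3·1 + -0.6·1.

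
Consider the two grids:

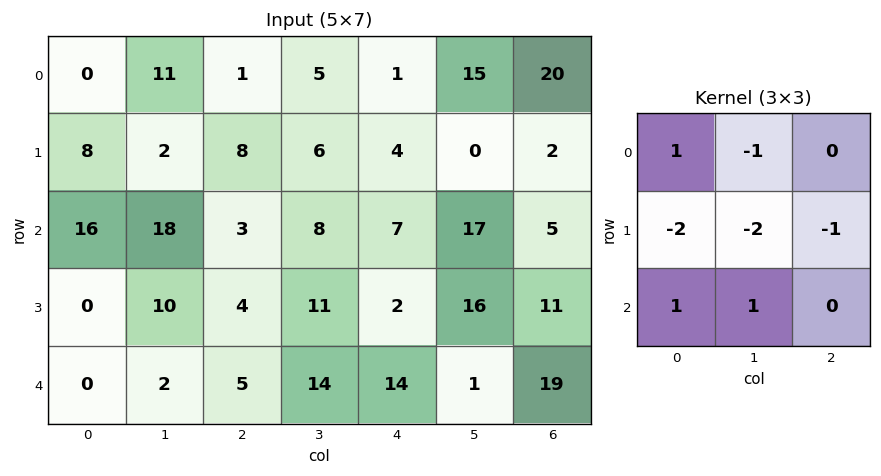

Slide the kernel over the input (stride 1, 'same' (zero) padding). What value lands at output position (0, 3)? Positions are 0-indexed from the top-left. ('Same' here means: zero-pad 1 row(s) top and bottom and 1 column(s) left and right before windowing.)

1

The receptive field on the zero-padded input at this output position is [0 0 0 / 1 5 1 / 8 6 4]. Elementwise product with the kernel and sum: 0·1 + 0·-1 + 1·-2 + 5·-2 + 1·-1 + 8·1 + 6·1.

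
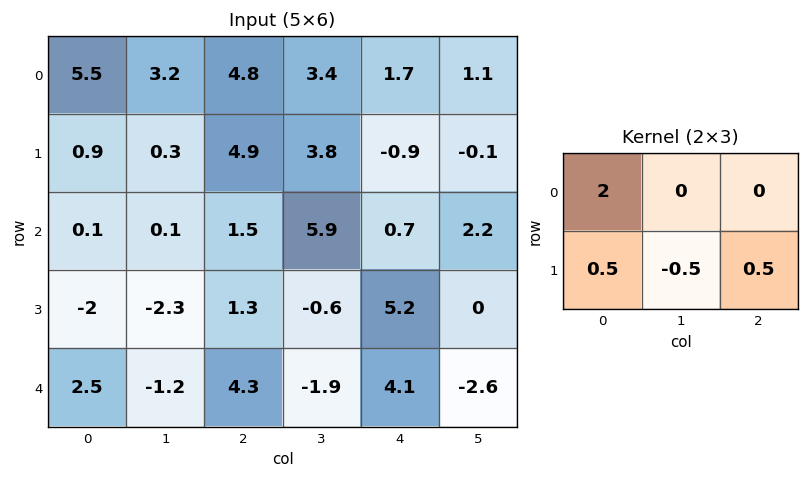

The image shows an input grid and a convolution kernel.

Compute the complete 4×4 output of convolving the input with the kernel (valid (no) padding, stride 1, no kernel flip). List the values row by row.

Output[0,0]: The receptive field on the input at this output position is [5.5 3.2 4.8 / 0.9 0.3 4.9]. Elementwise product with the kernel and sum: 5.5·2 + 0.9·0.5 + 0.3·-0.5 + 4.9·0.5.

13.75 6 9.7 9.1
2.55 2.85 7.95 11.3
1 -1.9 6.55 8.9
0 -8.3 7.75 -5.5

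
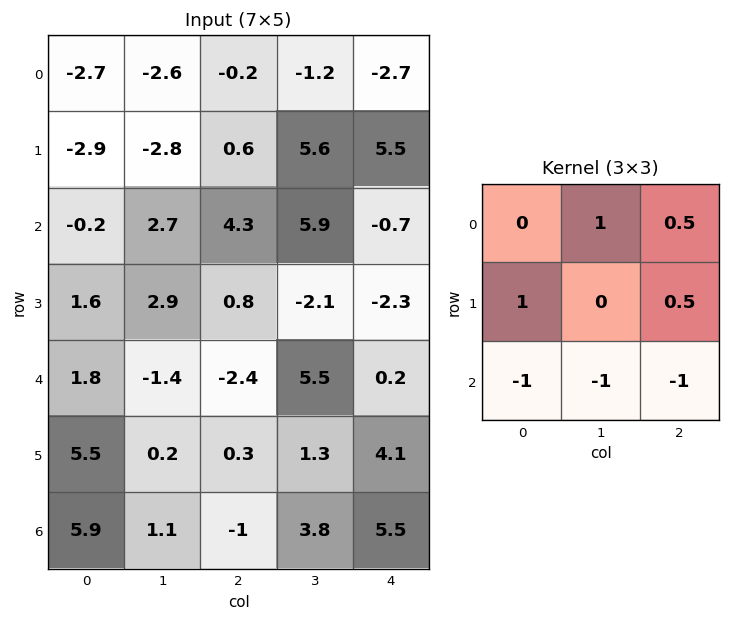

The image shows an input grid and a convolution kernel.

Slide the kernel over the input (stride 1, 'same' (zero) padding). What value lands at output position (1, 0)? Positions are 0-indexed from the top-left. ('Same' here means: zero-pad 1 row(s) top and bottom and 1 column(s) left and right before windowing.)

-7.9

The receptive field on the zero-padded input at this output position is [0 -2.7 -2.6 / 0 -2.9 -2.8 / 0 -0.2 2.7]. Elementwise product with the kernel and sum: -2.7·1 + -2.6·0.5 + 0·1 + -2.8·0.5 + 0·-1 + -0.2·-1 + 2.7·-1.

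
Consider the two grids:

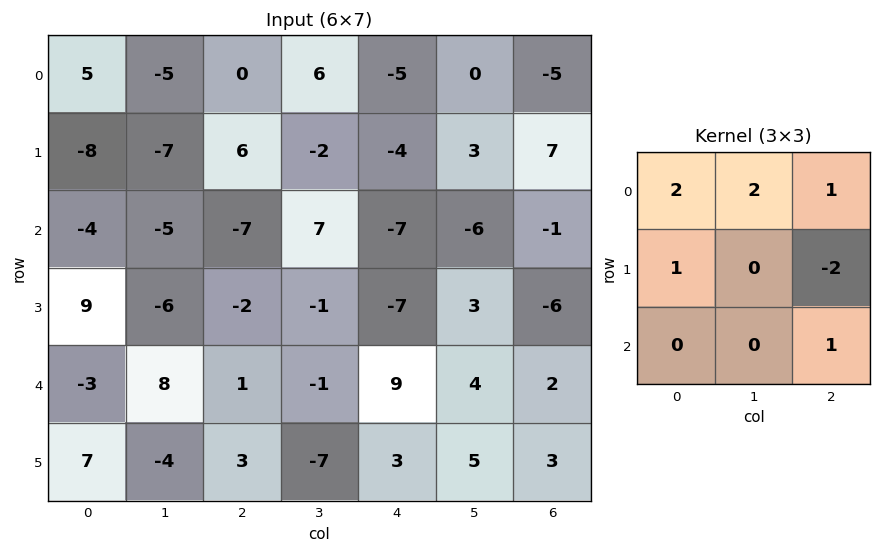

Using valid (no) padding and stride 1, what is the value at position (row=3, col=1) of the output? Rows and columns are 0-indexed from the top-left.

The receptive field on the input at this output position is [-6 -2 -1 / 8 1 -1 / -4 3 -7]. Elementwise product with the kernel and sum: -6·2 + -2·2 + -1·1 + 8·1 + -1·-2 + -7·1.

-14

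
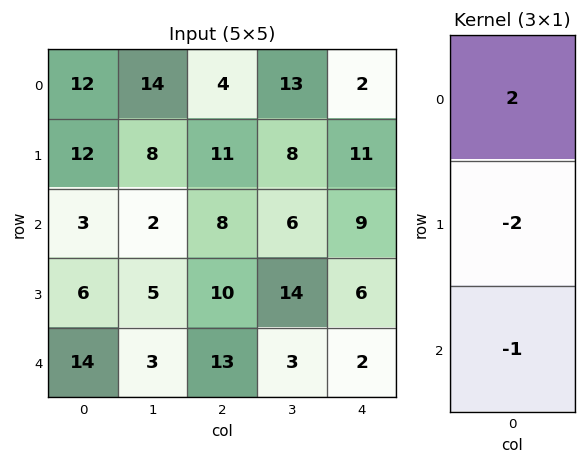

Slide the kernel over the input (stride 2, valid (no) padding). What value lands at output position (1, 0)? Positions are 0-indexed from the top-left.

The receptive field on the input at this output position is [3 / 6 / 14]. Elementwise product with the kernel and sum: 3·2 + 6·-2 + 14·-1.

-20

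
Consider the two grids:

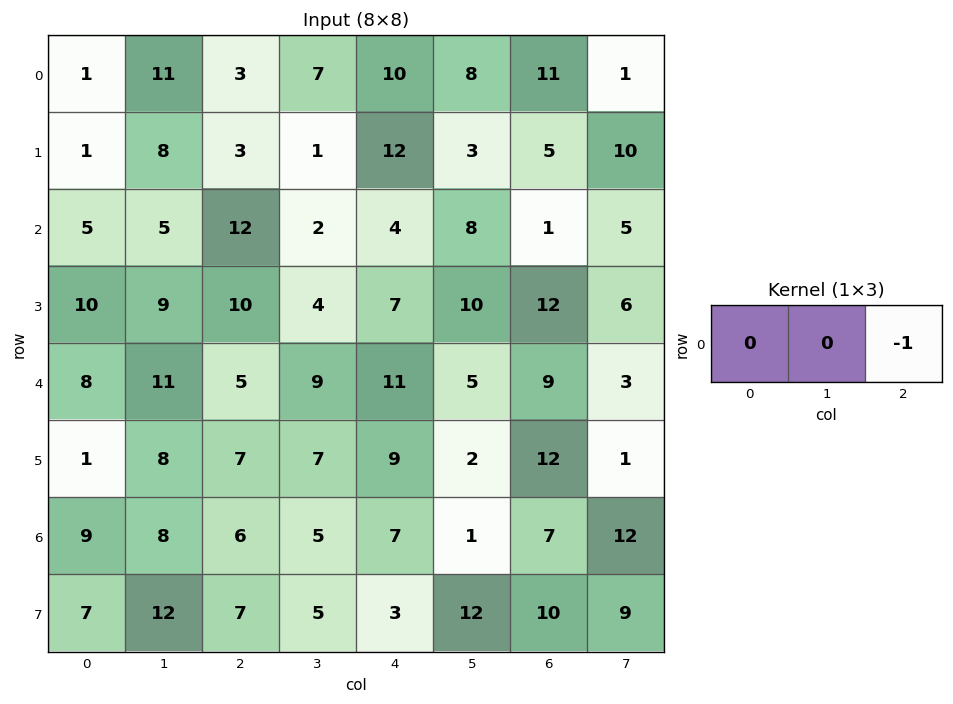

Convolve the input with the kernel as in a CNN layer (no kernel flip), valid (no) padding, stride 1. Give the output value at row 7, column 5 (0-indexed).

-9

The receptive field on the input at this output position is [12 10 9]. Elementwise product with the kernel and sum: 9·-1.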